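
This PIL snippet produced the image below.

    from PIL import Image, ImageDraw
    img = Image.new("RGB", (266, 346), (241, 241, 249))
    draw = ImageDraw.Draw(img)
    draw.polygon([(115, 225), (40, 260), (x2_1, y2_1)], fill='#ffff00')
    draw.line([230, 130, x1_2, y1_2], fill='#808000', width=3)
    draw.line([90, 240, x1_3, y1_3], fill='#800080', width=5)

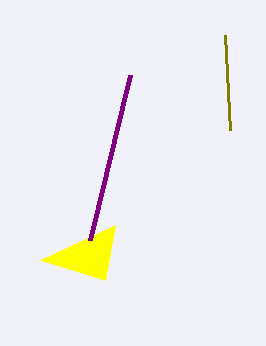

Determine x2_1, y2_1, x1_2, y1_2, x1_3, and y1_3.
x2_1 = 105
y2_1 = 280
x1_2 = 225
y1_2 = 35
x1_3 = 130
y1_3 = 75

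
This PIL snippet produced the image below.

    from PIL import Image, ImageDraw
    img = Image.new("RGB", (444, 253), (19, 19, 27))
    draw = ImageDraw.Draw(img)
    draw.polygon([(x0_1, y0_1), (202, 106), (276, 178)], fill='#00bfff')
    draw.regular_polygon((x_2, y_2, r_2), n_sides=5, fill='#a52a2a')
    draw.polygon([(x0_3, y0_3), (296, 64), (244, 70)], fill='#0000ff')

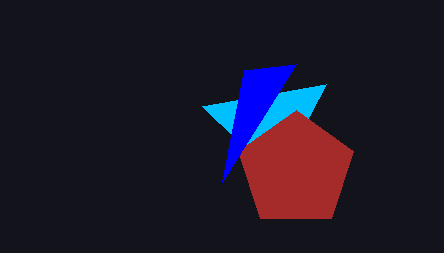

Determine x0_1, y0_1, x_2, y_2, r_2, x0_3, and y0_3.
x0_1 = 326, y0_1 = 84, x_2 = 296, y_2 = 170, r_2 = 60, x0_3 = 222, y0_3 = 182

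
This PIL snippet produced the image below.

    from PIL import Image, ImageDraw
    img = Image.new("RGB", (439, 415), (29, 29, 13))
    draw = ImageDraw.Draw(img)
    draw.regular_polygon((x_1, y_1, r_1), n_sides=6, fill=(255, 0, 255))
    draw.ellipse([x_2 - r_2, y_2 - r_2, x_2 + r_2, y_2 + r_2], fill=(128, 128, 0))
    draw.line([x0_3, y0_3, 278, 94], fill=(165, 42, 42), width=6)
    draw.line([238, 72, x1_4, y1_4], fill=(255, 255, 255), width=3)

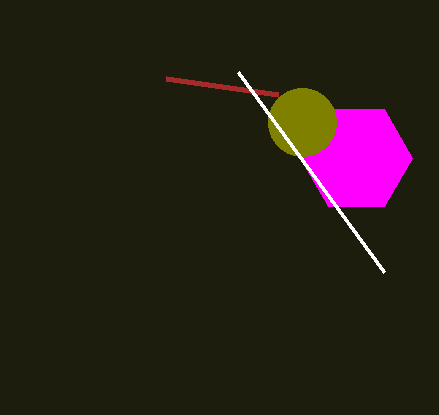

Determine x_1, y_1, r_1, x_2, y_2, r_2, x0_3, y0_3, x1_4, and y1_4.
x_1 = 356, y_1 = 158, r_1 = 56, x_2 = 302, y_2 = 122, r_2 = 34, x0_3 = 166, y0_3 = 78, x1_4 = 384, y1_4 = 272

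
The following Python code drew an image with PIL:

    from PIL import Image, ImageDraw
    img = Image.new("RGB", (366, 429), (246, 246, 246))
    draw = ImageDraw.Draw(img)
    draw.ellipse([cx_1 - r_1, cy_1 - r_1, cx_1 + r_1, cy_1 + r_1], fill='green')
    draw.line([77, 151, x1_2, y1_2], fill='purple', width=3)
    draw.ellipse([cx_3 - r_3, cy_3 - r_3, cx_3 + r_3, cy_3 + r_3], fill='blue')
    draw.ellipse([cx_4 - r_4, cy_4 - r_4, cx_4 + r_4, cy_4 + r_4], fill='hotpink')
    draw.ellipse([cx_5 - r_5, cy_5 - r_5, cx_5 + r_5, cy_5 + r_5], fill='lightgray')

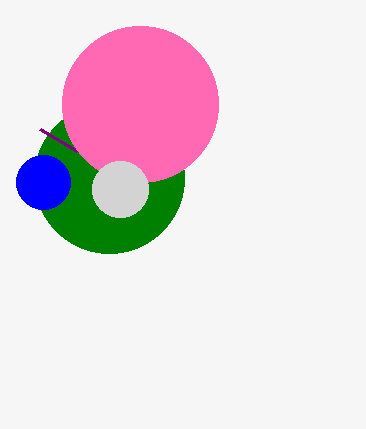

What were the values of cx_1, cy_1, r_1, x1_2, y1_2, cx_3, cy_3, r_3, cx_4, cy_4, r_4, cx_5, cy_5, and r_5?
cx_1 = 109; cy_1 = 178; r_1 = 75; x1_2 = 40; y1_2 = 129; cx_3 = 43; cy_3 = 182; r_3 = 27; cx_4 = 140; cy_4 = 104; r_4 = 78; cx_5 = 120; cy_5 = 189; r_5 = 28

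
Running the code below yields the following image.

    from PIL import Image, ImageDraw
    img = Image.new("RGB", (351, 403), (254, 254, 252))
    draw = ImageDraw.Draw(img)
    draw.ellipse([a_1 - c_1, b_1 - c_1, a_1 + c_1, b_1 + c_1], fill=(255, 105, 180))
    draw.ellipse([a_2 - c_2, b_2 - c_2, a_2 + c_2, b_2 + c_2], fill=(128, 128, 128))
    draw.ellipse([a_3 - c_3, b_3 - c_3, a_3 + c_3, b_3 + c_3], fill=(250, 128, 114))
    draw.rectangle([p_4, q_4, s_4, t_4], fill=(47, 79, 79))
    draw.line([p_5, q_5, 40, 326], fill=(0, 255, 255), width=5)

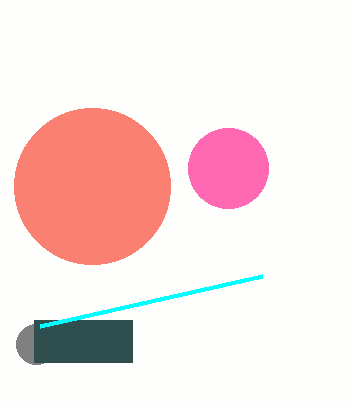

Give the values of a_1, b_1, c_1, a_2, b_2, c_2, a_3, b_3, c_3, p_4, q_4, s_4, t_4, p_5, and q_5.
a_1 = 228, b_1 = 168, c_1 = 40, a_2 = 36, b_2 = 344, c_2 = 20, a_3 = 92, b_3 = 186, c_3 = 78, p_4 = 34, q_4 = 320, s_4 = 132, t_4 = 362, p_5 = 262, q_5 = 276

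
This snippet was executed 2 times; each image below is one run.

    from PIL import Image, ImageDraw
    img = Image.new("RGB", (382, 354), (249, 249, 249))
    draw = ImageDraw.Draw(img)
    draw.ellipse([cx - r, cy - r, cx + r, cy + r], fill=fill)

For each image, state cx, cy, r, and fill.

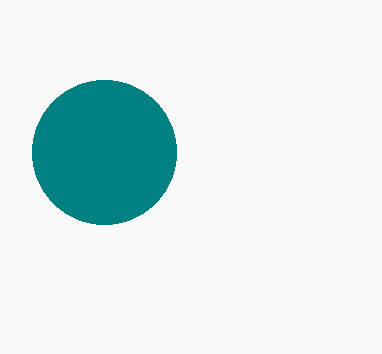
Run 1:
cx = 104, cy = 152, r = 72, fill = 'teal'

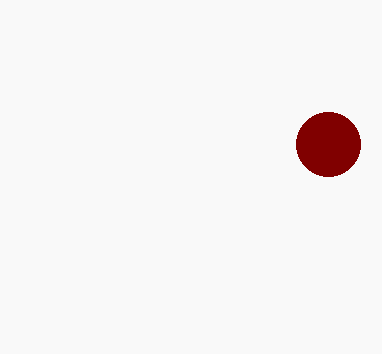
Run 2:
cx = 328, cy = 144, r = 32, fill = 'maroon'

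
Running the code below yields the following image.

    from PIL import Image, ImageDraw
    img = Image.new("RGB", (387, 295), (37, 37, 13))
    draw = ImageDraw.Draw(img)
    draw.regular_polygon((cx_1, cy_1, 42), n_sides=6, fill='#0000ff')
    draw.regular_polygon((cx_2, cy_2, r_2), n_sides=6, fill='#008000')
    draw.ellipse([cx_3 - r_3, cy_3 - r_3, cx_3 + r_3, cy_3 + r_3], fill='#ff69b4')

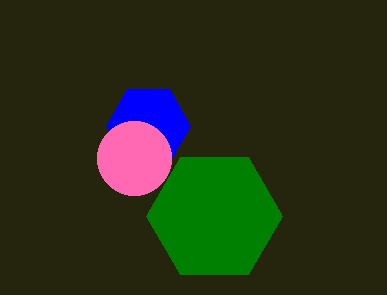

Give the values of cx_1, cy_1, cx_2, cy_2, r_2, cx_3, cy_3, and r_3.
cx_1 = 148
cy_1 = 126
cx_2 = 214
cy_2 = 216
r_2 = 68
cx_3 = 134
cy_3 = 158
r_3 = 37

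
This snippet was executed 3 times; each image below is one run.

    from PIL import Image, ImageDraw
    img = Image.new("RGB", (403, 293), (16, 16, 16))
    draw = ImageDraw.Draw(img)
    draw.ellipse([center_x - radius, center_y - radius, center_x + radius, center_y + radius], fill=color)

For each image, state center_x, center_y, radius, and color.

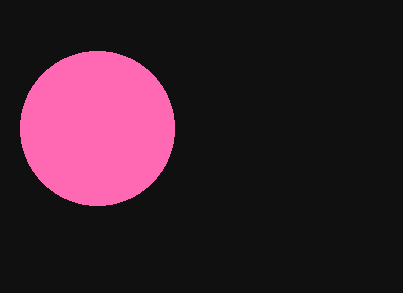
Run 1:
center_x = 97; center_y = 128; radius = 77; color = 'hotpink'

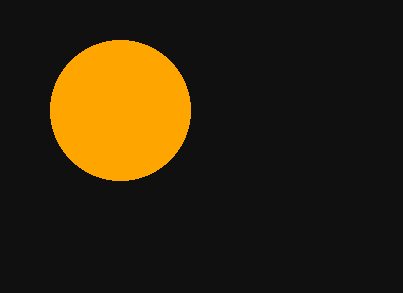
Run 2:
center_x = 120
center_y = 110
radius = 70
color = 'orange'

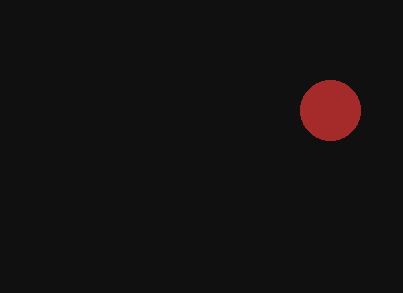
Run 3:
center_x = 330
center_y = 110
radius = 30
color = 'brown'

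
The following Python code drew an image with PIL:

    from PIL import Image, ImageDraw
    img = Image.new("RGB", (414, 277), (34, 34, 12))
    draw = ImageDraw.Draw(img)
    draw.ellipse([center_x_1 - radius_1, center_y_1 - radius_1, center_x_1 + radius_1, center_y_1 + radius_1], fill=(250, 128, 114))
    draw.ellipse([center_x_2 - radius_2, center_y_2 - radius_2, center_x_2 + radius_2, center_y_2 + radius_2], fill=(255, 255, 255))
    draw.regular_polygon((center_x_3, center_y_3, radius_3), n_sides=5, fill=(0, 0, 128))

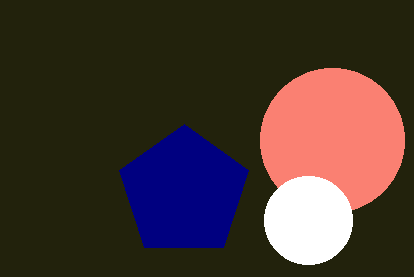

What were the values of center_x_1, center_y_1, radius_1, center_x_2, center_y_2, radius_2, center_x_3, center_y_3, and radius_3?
center_x_1 = 332; center_y_1 = 140; radius_1 = 72; center_x_2 = 308; center_y_2 = 220; radius_2 = 44; center_x_3 = 184; center_y_3 = 192; radius_3 = 68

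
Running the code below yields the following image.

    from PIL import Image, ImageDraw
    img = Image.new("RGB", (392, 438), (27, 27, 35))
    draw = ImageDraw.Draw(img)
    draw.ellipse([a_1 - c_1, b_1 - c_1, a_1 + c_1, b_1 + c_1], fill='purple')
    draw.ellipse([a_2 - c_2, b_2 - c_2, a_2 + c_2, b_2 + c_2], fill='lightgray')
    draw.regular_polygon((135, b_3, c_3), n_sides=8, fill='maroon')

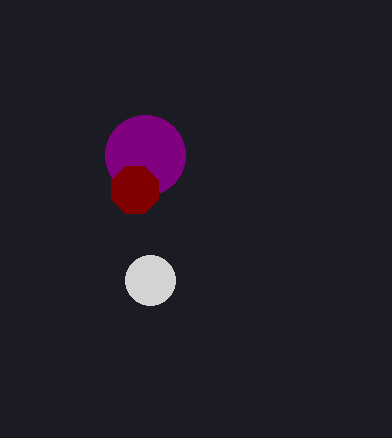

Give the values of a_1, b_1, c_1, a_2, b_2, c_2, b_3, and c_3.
a_1 = 145
b_1 = 155
c_1 = 40
a_2 = 150
b_2 = 280
c_2 = 25
b_3 = 190
c_3 = 25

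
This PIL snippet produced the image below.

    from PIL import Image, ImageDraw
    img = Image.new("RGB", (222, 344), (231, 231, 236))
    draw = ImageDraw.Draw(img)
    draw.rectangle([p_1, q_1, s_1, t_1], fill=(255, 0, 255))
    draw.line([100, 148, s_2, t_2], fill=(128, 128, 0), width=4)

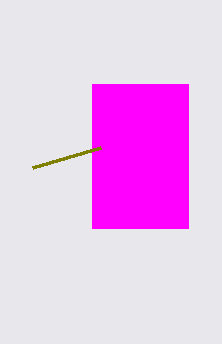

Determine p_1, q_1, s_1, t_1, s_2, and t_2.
p_1 = 92; q_1 = 84; s_1 = 188; t_1 = 228; s_2 = 32; t_2 = 168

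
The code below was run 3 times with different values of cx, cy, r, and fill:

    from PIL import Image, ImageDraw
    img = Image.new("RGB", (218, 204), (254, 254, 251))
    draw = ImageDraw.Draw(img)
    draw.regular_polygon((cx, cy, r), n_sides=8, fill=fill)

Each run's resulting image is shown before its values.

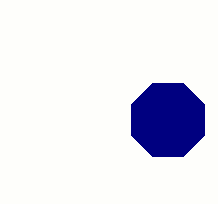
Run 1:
cx = 168; cy = 120; r = 40; fill = 'navy'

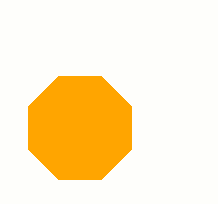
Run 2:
cx = 80
cy = 128
r = 56
fill = 'orange'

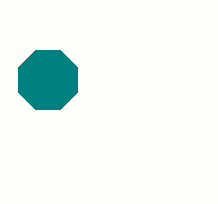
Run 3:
cx = 48, cy = 80, r = 32, fill = 'teal'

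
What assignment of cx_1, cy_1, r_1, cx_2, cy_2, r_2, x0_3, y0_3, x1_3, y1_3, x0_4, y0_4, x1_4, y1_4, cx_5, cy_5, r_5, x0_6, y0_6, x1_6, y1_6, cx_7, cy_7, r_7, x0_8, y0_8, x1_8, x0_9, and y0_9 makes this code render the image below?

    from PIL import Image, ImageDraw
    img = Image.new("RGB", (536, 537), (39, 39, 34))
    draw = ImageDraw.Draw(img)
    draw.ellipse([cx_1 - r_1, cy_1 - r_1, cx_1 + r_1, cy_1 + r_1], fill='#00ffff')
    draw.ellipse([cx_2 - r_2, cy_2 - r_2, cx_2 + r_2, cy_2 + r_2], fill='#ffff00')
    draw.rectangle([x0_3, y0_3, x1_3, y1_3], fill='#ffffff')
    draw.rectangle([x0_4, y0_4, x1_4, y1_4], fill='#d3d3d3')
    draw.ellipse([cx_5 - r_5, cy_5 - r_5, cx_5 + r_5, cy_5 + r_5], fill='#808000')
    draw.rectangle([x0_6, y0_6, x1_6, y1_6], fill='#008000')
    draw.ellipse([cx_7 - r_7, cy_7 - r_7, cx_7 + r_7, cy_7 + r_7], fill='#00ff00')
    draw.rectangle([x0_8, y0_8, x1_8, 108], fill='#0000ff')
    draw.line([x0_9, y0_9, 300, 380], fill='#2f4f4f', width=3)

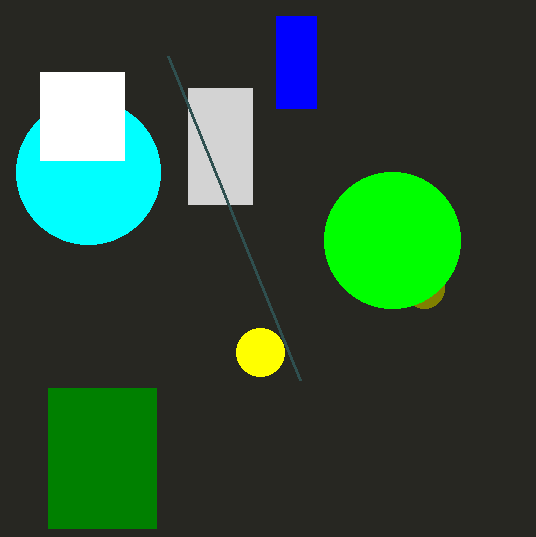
cx_1 = 88, cy_1 = 172, r_1 = 72, cx_2 = 260, cy_2 = 352, r_2 = 24, x0_3 = 40, y0_3 = 72, x1_3 = 124, y1_3 = 160, x0_4 = 188, y0_4 = 88, x1_4 = 252, y1_4 = 204, cx_5 = 424, cy_5 = 288, r_5 = 20, x0_6 = 48, y0_6 = 388, x1_6 = 156, y1_6 = 528, cx_7 = 392, cy_7 = 240, r_7 = 68, x0_8 = 276, y0_8 = 16, x1_8 = 316, x0_9 = 168, y0_9 = 56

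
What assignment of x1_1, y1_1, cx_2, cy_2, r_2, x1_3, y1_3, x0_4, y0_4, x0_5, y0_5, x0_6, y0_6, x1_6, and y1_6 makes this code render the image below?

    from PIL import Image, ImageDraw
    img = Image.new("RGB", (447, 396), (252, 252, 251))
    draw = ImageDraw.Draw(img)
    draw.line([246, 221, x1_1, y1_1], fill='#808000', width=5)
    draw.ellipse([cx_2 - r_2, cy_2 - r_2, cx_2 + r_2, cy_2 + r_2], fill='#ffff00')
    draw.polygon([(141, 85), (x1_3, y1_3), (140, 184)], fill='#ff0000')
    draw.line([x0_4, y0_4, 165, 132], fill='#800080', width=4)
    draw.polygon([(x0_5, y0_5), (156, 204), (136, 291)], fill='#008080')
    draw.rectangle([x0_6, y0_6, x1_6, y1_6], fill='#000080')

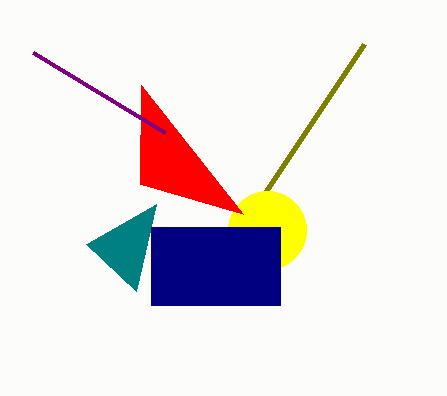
x1_1 = 364; y1_1 = 44; cx_2 = 267; cy_2 = 230; r_2 = 39; x1_3 = 243; y1_3 = 214; x0_4 = 33; y0_4 = 52; x0_5 = 86; y0_5 = 244; x0_6 = 151; y0_6 = 227; x1_6 = 280; y1_6 = 305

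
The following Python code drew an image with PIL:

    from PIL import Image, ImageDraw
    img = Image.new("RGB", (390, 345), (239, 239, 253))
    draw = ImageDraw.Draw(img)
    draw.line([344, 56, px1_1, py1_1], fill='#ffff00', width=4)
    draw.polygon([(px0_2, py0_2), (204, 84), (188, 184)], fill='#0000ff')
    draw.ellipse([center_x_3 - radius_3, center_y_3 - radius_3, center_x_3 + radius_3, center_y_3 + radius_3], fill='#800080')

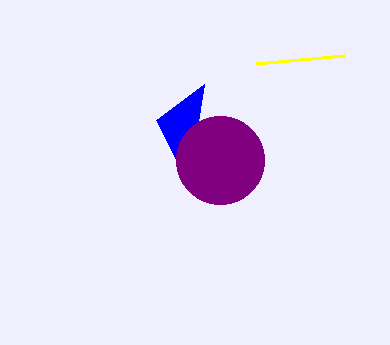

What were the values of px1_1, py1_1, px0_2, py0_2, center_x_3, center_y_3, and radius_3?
px1_1 = 256; py1_1 = 64; px0_2 = 156; py0_2 = 120; center_x_3 = 220; center_y_3 = 160; radius_3 = 44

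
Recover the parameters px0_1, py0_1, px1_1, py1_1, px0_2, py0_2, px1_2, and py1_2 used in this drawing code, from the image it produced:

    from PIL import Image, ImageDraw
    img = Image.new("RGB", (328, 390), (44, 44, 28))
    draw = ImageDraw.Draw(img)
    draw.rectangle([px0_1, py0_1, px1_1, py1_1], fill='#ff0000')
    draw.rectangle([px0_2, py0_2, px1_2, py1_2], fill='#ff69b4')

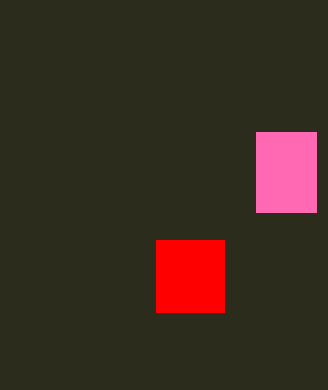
px0_1 = 156
py0_1 = 240
px1_1 = 224
py1_1 = 312
px0_2 = 256
py0_2 = 132
px1_2 = 316
py1_2 = 212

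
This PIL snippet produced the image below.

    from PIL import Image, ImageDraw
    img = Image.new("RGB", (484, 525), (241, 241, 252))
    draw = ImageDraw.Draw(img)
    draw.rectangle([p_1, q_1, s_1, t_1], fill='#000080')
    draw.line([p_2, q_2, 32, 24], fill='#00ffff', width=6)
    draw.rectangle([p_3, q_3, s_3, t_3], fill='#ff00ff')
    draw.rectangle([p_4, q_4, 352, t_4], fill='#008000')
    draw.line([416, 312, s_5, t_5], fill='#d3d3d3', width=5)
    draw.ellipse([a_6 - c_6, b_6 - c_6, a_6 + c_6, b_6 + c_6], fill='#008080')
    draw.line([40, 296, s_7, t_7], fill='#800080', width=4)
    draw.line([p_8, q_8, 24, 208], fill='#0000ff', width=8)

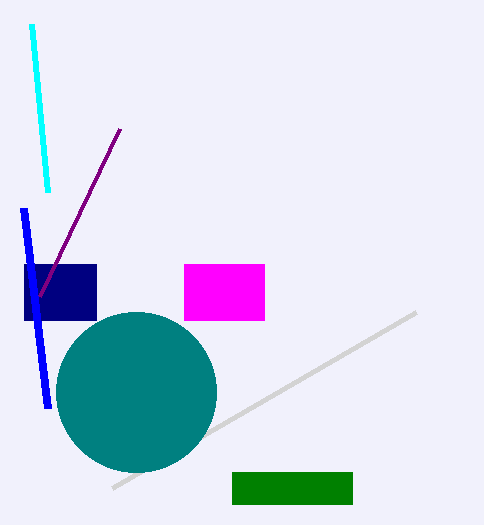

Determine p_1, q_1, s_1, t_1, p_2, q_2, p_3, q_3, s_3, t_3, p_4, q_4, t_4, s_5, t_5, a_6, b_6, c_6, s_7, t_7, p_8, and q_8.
p_1 = 24, q_1 = 264, s_1 = 96, t_1 = 320, p_2 = 48, q_2 = 192, p_3 = 184, q_3 = 264, s_3 = 264, t_3 = 320, p_4 = 232, q_4 = 472, t_4 = 504, s_5 = 112, t_5 = 488, a_6 = 136, b_6 = 392, c_6 = 80, s_7 = 120, t_7 = 128, p_8 = 48, q_8 = 408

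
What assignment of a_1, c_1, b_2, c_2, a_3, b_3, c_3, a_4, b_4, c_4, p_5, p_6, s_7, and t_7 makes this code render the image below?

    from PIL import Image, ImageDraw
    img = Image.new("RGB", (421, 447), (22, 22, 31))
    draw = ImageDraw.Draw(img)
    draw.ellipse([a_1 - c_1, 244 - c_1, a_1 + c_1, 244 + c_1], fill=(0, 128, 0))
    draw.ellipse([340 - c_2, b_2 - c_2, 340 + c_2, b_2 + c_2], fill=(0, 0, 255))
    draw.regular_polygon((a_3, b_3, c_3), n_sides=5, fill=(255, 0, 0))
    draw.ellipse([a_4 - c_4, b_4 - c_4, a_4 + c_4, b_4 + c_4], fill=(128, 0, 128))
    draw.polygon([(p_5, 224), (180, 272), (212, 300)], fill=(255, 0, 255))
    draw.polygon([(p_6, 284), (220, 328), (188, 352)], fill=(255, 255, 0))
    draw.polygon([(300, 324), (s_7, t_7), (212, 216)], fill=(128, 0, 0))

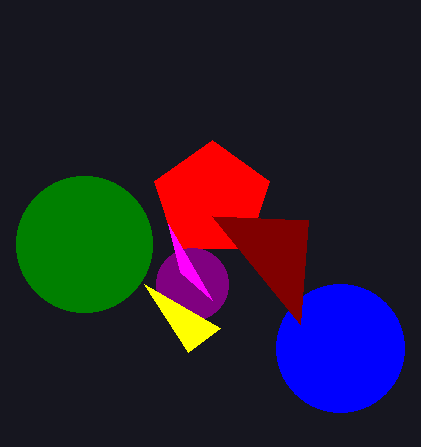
a_1 = 84, c_1 = 68, b_2 = 348, c_2 = 64, a_3 = 212, b_3 = 200, c_3 = 60, a_4 = 192, b_4 = 284, c_4 = 36, p_5 = 168, p_6 = 144, s_7 = 308, t_7 = 220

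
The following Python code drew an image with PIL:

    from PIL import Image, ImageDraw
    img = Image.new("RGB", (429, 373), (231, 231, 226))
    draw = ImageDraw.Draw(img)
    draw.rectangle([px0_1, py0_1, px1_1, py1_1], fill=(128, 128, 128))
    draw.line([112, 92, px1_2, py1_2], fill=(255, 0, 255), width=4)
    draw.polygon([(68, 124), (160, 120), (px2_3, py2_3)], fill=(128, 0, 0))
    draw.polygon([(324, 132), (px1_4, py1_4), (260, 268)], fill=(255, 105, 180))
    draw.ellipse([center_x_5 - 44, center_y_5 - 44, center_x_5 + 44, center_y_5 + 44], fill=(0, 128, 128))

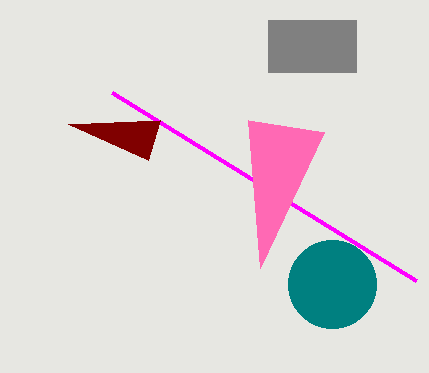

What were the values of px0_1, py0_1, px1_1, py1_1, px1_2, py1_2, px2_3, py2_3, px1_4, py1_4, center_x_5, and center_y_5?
px0_1 = 268
py0_1 = 20
px1_1 = 356
py1_1 = 72
px1_2 = 416
py1_2 = 280
px2_3 = 148
py2_3 = 160
px1_4 = 248
py1_4 = 120
center_x_5 = 332
center_y_5 = 284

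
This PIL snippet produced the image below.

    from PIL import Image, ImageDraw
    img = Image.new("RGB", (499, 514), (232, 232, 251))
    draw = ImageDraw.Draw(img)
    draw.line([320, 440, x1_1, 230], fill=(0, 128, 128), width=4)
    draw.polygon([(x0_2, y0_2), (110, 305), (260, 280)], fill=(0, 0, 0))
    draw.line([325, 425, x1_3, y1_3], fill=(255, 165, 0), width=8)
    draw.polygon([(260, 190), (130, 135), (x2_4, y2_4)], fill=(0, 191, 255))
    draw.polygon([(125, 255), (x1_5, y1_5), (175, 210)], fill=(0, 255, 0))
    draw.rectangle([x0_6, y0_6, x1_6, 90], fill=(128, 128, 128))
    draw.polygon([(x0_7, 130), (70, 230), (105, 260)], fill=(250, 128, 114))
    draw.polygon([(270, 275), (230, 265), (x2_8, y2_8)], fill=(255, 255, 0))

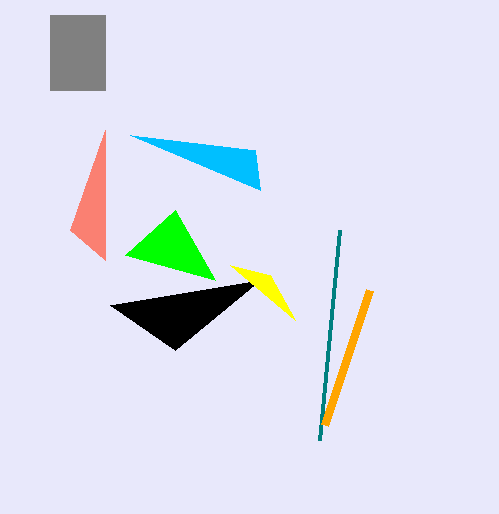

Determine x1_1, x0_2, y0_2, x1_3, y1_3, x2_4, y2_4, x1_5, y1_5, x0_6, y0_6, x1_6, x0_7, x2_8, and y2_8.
x1_1 = 340
x0_2 = 175
y0_2 = 350
x1_3 = 370
y1_3 = 290
x2_4 = 255
y2_4 = 150
x1_5 = 215
y1_5 = 280
x0_6 = 50
y0_6 = 15
x1_6 = 105
x0_7 = 105
x2_8 = 295
y2_8 = 320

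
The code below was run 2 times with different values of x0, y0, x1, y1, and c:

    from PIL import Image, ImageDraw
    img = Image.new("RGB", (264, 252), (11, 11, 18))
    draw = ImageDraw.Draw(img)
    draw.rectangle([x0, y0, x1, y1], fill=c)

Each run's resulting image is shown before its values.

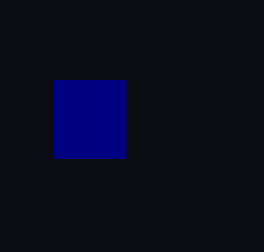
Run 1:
x0 = 54; y0 = 80; x1 = 126; y1 = 158; c = 'navy'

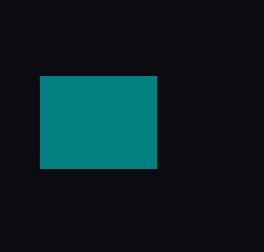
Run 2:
x0 = 40
y0 = 76
x1 = 156
y1 = 168
c = 'teal'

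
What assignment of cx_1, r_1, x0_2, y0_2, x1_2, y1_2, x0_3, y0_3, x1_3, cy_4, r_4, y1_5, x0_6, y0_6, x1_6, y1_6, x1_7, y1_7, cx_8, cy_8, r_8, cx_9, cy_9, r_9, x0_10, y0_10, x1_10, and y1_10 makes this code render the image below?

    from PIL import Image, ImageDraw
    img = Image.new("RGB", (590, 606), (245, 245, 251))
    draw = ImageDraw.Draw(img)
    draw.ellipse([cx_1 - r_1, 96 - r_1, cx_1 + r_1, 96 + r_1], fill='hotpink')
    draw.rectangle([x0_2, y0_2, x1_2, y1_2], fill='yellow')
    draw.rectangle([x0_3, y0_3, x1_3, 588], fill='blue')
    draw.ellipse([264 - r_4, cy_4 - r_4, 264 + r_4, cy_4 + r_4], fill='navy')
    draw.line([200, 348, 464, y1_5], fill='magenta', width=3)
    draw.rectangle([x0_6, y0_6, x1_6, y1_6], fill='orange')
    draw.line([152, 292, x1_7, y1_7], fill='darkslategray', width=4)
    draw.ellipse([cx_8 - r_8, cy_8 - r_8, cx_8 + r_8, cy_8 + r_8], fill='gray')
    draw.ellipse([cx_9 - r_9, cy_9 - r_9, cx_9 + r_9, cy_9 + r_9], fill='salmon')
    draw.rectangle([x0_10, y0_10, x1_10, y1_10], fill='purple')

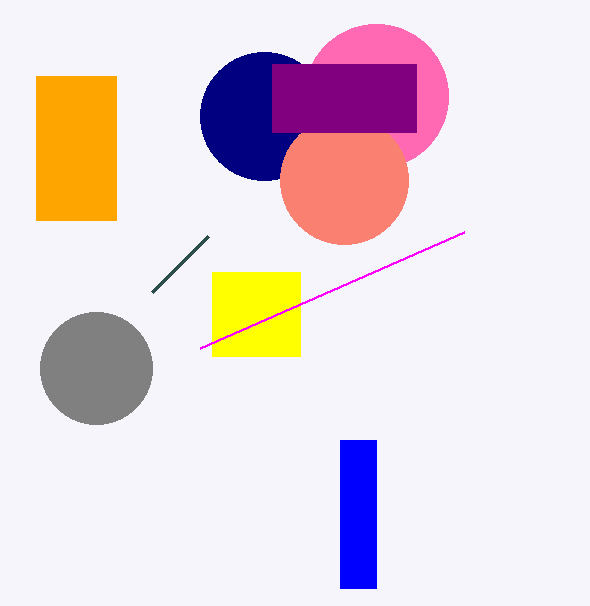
cx_1 = 376; r_1 = 72; x0_2 = 212; y0_2 = 272; x1_2 = 300; y1_2 = 356; x0_3 = 340; y0_3 = 440; x1_3 = 376; cy_4 = 116; r_4 = 64; y1_5 = 232; x0_6 = 36; y0_6 = 76; x1_6 = 116; y1_6 = 220; x1_7 = 208; y1_7 = 236; cx_8 = 96; cy_8 = 368; r_8 = 56; cx_9 = 344; cy_9 = 180; r_9 = 64; x0_10 = 272; y0_10 = 64; x1_10 = 416; y1_10 = 132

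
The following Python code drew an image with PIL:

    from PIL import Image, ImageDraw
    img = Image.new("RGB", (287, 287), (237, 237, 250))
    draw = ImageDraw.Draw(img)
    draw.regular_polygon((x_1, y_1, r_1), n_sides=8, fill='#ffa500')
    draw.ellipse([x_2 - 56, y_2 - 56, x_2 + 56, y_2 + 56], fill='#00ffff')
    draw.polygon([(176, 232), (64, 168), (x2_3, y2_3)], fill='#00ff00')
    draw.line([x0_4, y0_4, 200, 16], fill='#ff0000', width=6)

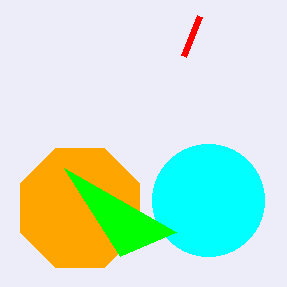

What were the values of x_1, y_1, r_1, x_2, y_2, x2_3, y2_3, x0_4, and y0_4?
x_1 = 80; y_1 = 208; r_1 = 64; x_2 = 208; y_2 = 200; x2_3 = 120; y2_3 = 256; x0_4 = 184; y0_4 = 56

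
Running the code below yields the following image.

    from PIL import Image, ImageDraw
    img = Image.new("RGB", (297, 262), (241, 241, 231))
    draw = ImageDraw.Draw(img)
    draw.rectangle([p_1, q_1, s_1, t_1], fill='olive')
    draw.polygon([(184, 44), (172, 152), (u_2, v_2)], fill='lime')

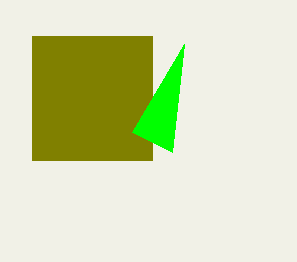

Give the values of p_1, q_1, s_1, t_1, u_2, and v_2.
p_1 = 32, q_1 = 36, s_1 = 152, t_1 = 160, u_2 = 132, v_2 = 132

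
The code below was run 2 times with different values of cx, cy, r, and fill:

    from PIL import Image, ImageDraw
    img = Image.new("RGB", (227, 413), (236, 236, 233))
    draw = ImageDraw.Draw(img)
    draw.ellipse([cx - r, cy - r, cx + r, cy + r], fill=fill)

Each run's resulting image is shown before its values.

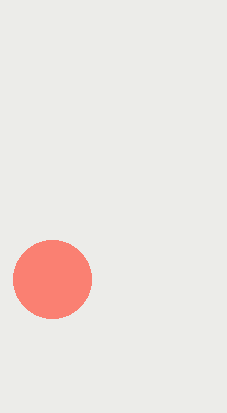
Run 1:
cx = 52, cy = 279, r = 39, fill = 'salmon'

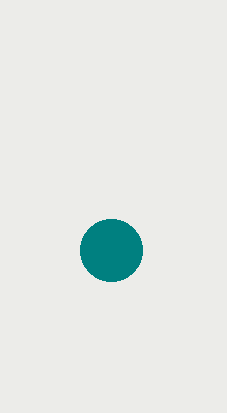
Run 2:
cx = 111; cy = 250; r = 31; fill = 'teal'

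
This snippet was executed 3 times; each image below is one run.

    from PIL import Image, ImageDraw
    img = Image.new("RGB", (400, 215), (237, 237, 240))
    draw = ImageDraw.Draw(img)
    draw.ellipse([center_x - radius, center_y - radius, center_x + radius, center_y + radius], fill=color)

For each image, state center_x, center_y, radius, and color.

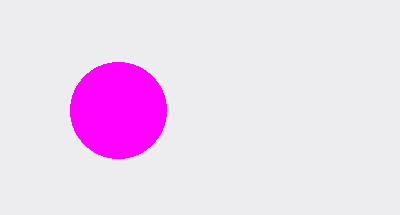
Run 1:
center_x = 118, center_y = 110, radius = 48, color = 'magenta'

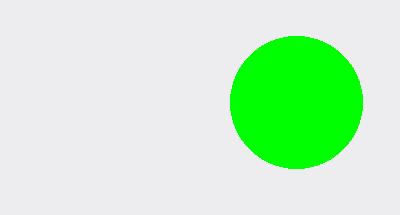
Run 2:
center_x = 296, center_y = 102, radius = 66, color = 'lime'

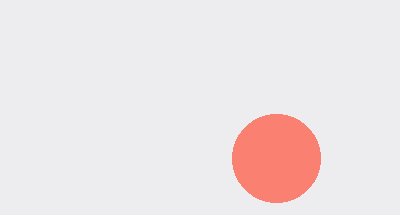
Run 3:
center_x = 276; center_y = 158; radius = 44; color = 'salmon'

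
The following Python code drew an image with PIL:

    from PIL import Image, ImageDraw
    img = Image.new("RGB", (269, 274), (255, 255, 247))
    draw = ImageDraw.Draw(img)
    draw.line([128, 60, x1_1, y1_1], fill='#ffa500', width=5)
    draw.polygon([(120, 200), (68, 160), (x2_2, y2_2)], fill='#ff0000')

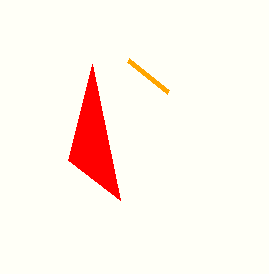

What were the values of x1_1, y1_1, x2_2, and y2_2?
x1_1 = 168, y1_1 = 92, x2_2 = 92, y2_2 = 64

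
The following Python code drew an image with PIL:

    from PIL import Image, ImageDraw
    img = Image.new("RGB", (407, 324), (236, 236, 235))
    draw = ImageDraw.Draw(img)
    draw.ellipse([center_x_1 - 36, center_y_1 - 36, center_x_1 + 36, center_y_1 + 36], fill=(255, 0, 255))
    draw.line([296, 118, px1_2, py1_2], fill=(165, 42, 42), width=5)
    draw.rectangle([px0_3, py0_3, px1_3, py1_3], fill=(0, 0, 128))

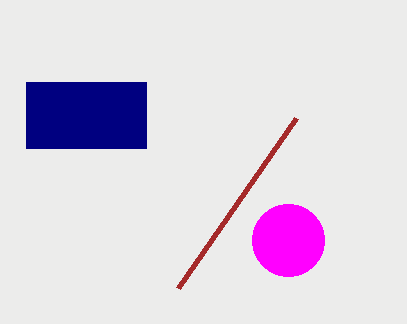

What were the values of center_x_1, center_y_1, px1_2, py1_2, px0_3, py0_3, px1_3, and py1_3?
center_x_1 = 288, center_y_1 = 240, px1_2 = 178, py1_2 = 288, px0_3 = 26, py0_3 = 82, px1_3 = 146, py1_3 = 148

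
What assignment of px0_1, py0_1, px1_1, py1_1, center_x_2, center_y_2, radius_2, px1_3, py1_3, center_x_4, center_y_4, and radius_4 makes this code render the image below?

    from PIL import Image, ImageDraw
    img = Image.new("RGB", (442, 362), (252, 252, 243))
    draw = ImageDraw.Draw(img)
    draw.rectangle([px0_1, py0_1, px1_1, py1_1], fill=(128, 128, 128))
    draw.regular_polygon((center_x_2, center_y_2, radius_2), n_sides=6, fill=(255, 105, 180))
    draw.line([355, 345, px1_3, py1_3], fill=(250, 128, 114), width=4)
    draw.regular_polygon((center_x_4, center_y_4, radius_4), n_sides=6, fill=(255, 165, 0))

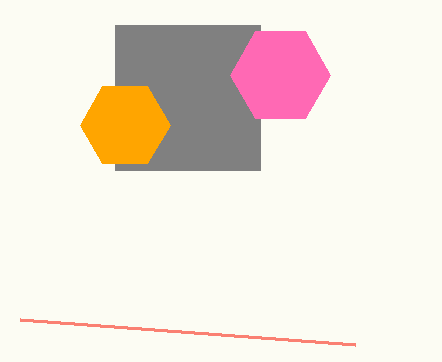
px0_1 = 115, py0_1 = 25, px1_1 = 260, py1_1 = 170, center_x_2 = 280, center_y_2 = 75, radius_2 = 50, px1_3 = 20, py1_3 = 320, center_x_4 = 125, center_y_4 = 125, radius_4 = 45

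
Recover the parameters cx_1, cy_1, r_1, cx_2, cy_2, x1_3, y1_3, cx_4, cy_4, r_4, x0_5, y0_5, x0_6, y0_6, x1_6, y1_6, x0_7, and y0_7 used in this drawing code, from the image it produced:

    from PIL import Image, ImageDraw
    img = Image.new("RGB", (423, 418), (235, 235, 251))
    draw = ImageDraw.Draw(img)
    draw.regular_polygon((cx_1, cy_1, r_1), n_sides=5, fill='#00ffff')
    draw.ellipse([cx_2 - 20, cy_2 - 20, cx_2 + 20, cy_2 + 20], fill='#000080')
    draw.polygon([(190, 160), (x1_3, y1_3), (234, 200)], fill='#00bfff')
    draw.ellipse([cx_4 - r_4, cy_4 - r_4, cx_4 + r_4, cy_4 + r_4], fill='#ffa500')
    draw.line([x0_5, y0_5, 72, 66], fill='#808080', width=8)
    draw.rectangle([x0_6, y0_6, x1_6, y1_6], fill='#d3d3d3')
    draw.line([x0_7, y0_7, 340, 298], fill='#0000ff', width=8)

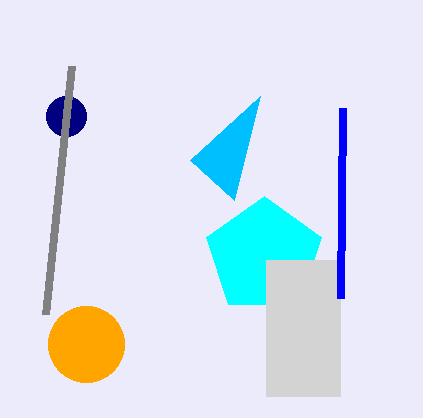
cx_1 = 264; cy_1 = 256; r_1 = 60; cx_2 = 66; cy_2 = 116; x1_3 = 260; y1_3 = 96; cx_4 = 86; cy_4 = 344; r_4 = 38; x0_5 = 46; y0_5 = 314; x0_6 = 266; y0_6 = 260; x1_6 = 340; y1_6 = 396; x0_7 = 342; y0_7 = 108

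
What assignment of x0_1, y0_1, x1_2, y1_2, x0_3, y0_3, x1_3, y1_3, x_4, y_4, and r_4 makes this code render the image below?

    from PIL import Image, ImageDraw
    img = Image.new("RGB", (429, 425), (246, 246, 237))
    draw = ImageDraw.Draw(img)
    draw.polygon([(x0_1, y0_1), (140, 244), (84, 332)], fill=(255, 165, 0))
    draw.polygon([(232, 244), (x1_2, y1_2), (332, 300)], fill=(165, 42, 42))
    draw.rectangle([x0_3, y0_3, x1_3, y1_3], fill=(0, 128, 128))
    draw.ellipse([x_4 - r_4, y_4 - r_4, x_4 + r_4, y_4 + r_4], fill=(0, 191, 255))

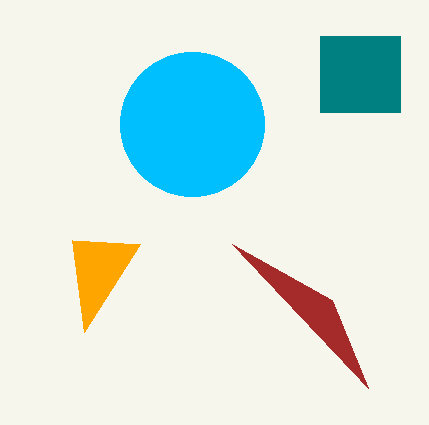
x0_1 = 72, y0_1 = 240, x1_2 = 368, y1_2 = 388, x0_3 = 320, y0_3 = 36, x1_3 = 400, y1_3 = 112, x_4 = 192, y_4 = 124, r_4 = 72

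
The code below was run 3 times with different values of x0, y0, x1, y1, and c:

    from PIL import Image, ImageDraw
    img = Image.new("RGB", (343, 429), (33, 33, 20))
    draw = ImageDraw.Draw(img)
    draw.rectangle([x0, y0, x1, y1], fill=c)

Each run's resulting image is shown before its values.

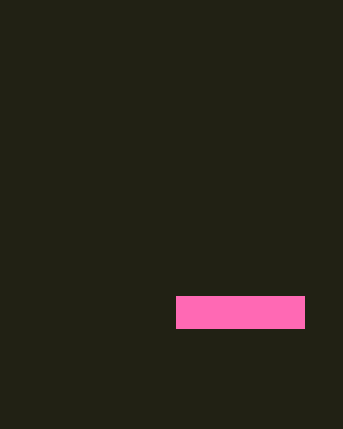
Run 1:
x0 = 176
y0 = 296
x1 = 304
y1 = 328
c = 'hotpink'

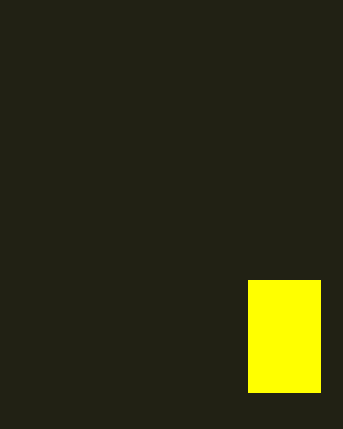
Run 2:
x0 = 248, y0 = 280, x1 = 320, y1 = 392, c = 'yellow'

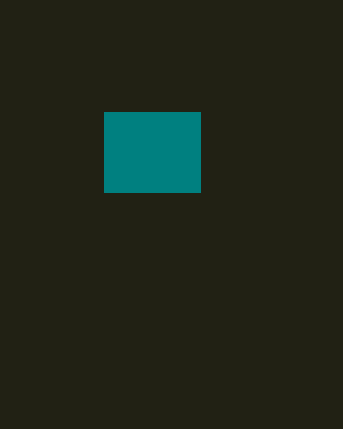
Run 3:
x0 = 104; y0 = 112; x1 = 200; y1 = 192; c = 'teal'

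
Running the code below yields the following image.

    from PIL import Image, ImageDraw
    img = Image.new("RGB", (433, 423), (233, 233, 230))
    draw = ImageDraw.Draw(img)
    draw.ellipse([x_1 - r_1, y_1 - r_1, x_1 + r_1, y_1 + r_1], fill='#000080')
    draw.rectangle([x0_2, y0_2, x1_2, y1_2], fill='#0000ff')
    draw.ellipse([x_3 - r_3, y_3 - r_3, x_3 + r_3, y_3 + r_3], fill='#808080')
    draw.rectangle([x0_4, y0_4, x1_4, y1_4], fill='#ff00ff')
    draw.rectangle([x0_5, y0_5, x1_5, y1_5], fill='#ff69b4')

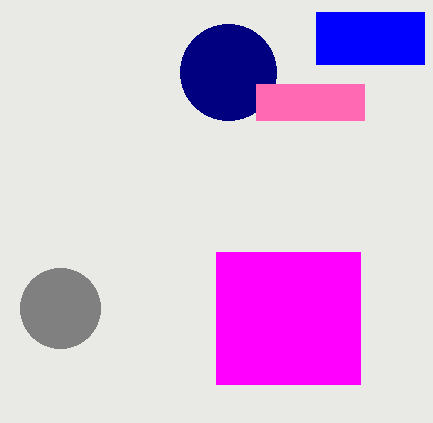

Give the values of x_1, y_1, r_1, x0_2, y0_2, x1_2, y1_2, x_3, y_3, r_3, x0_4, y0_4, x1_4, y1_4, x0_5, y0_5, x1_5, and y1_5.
x_1 = 228; y_1 = 72; r_1 = 48; x0_2 = 316; y0_2 = 12; x1_2 = 424; y1_2 = 64; x_3 = 60; y_3 = 308; r_3 = 40; x0_4 = 216; y0_4 = 252; x1_4 = 360; y1_4 = 384; x0_5 = 256; y0_5 = 84; x1_5 = 364; y1_5 = 120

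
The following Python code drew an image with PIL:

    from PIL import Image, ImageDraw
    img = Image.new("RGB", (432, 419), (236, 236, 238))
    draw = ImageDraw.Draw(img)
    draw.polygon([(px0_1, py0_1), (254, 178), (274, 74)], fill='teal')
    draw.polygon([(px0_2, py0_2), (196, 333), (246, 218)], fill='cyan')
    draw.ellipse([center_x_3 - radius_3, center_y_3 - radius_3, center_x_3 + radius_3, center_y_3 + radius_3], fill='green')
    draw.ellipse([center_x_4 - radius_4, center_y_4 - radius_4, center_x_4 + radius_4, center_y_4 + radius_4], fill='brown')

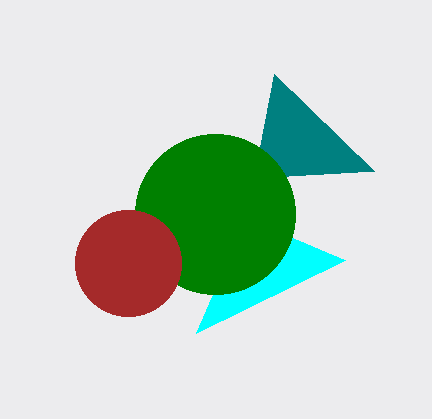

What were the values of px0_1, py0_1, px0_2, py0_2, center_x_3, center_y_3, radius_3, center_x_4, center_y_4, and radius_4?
px0_1 = 374, py0_1 = 171, px0_2 = 345, py0_2 = 260, center_x_3 = 215, center_y_3 = 214, radius_3 = 80, center_x_4 = 128, center_y_4 = 263, radius_4 = 53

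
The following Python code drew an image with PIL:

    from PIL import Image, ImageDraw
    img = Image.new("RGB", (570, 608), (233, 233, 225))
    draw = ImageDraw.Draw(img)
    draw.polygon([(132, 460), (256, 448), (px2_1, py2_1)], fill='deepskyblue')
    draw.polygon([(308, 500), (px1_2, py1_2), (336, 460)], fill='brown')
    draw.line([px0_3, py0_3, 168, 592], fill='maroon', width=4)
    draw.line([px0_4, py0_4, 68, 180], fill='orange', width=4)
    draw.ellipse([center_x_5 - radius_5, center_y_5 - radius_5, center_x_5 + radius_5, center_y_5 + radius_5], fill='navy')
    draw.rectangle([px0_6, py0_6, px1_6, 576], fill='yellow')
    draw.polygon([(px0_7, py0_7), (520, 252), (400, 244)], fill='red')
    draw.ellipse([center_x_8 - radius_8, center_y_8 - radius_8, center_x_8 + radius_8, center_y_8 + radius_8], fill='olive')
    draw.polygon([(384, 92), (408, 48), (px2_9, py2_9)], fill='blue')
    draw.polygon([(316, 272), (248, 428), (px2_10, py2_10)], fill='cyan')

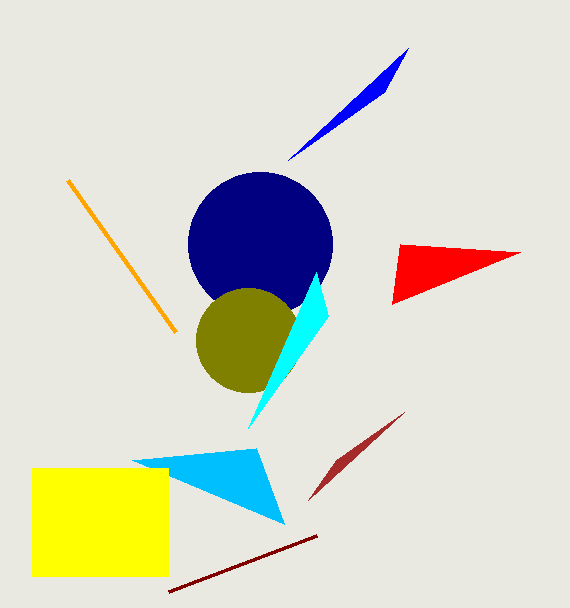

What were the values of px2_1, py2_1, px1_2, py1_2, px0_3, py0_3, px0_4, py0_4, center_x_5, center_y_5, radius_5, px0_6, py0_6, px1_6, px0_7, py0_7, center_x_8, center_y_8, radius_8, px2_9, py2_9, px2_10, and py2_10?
px2_1 = 284; py2_1 = 524; px1_2 = 404; py1_2 = 412; px0_3 = 316; py0_3 = 536; px0_4 = 176; py0_4 = 332; center_x_5 = 260; center_y_5 = 244; radius_5 = 72; px0_6 = 32; py0_6 = 468; px1_6 = 168; px0_7 = 392; py0_7 = 304; center_x_8 = 248; center_y_8 = 340; radius_8 = 52; px2_9 = 288; py2_9 = 160; px2_10 = 328; py2_10 = 316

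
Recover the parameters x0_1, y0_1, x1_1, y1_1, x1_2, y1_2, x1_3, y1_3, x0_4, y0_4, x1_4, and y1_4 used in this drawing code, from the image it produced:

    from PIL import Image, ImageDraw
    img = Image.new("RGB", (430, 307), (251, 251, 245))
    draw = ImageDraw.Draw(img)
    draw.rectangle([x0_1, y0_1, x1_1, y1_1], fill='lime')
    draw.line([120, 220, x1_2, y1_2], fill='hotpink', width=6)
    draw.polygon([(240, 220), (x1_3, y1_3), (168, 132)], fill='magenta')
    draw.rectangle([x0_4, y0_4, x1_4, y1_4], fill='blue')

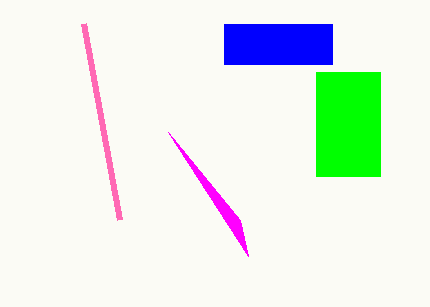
x0_1 = 316, y0_1 = 72, x1_1 = 380, y1_1 = 176, x1_2 = 84, y1_2 = 24, x1_3 = 248, y1_3 = 256, x0_4 = 224, y0_4 = 24, x1_4 = 332, y1_4 = 64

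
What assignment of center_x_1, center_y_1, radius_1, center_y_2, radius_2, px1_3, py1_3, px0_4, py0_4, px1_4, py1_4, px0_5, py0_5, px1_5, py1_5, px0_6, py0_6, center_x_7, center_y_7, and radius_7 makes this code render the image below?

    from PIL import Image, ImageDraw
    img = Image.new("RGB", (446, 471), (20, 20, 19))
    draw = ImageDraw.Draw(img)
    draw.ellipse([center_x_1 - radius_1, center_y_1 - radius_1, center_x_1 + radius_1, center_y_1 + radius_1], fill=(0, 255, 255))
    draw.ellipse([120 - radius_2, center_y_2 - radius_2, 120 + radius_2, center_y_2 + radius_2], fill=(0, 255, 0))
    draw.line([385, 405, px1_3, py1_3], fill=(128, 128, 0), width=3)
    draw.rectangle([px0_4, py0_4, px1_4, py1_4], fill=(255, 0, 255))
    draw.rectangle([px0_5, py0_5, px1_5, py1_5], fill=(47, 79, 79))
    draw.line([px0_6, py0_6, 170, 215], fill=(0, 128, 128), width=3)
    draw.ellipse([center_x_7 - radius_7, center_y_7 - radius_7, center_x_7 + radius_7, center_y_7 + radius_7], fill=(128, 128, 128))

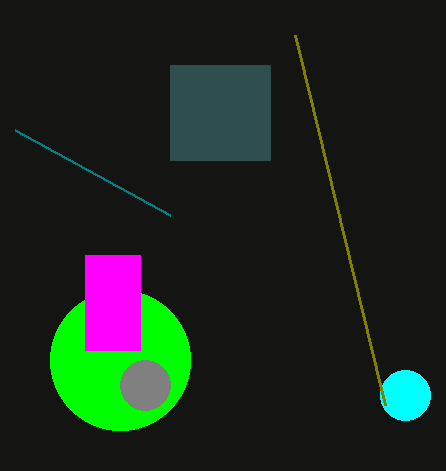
center_x_1 = 405, center_y_1 = 395, radius_1 = 25, center_y_2 = 360, radius_2 = 70, px1_3 = 295, py1_3 = 35, px0_4 = 85, py0_4 = 255, px1_4 = 140, py1_4 = 350, px0_5 = 170, py0_5 = 65, px1_5 = 270, py1_5 = 160, px0_6 = 15, py0_6 = 130, center_x_7 = 145, center_y_7 = 385, radius_7 = 25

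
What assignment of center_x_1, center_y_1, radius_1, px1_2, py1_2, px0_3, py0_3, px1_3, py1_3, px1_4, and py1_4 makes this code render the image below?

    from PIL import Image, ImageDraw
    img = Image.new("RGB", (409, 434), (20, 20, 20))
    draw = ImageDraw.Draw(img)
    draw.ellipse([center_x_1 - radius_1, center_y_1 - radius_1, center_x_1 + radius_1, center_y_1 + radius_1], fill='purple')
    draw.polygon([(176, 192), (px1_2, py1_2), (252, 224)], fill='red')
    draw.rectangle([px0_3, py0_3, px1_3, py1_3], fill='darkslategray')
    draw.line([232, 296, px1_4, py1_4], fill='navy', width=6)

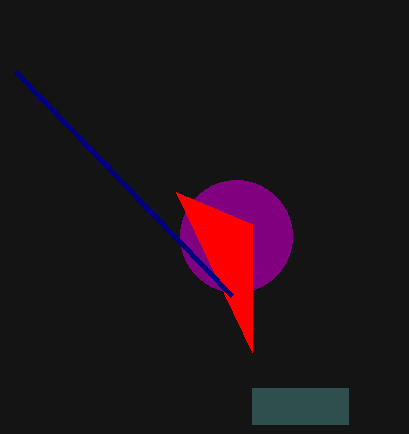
center_x_1 = 236
center_y_1 = 236
radius_1 = 56
px1_2 = 252
py1_2 = 352
px0_3 = 252
py0_3 = 388
px1_3 = 348
py1_3 = 424
px1_4 = 16
py1_4 = 72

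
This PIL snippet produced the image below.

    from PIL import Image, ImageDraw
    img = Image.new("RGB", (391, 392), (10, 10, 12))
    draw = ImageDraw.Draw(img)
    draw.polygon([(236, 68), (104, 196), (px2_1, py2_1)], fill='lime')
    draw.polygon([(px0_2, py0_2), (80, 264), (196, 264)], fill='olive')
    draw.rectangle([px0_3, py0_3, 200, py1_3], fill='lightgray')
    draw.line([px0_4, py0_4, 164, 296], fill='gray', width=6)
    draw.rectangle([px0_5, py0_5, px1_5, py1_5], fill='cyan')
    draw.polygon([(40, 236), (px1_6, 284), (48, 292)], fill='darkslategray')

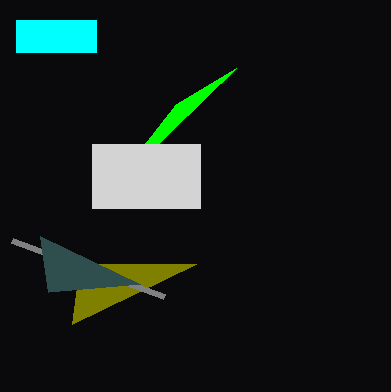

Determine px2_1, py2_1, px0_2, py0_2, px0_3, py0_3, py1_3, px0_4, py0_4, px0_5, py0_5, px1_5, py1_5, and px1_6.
px2_1 = 176
py2_1 = 104
px0_2 = 72
py0_2 = 324
px0_3 = 92
py0_3 = 144
py1_3 = 208
px0_4 = 12
py0_4 = 240
px0_5 = 16
py0_5 = 20
px1_5 = 96
py1_5 = 52
px1_6 = 140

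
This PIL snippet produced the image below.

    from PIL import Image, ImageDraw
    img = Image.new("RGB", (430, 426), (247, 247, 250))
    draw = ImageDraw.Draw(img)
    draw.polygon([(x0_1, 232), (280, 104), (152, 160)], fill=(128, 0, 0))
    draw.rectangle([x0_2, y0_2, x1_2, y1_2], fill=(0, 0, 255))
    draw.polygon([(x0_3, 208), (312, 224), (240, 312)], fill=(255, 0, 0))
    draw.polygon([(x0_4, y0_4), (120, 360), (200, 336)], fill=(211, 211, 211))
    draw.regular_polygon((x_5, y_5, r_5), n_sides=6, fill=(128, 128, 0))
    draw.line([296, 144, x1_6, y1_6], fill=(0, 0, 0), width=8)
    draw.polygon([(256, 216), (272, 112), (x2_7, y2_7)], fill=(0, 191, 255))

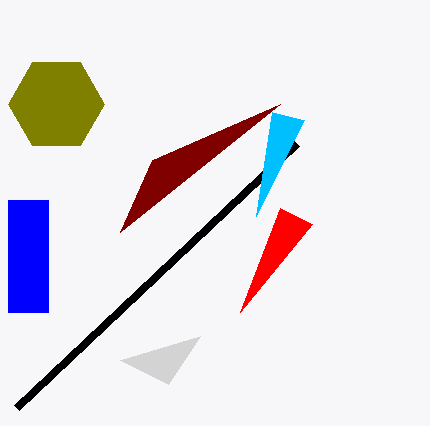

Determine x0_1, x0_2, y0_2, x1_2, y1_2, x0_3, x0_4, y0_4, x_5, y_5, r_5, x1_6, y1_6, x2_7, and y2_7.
x0_1 = 120, x0_2 = 8, y0_2 = 200, x1_2 = 48, y1_2 = 312, x0_3 = 280, x0_4 = 168, y0_4 = 384, x_5 = 56, y_5 = 104, r_5 = 48, x1_6 = 16, y1_6 = 408, x2_7 = 304, y2_7 = 120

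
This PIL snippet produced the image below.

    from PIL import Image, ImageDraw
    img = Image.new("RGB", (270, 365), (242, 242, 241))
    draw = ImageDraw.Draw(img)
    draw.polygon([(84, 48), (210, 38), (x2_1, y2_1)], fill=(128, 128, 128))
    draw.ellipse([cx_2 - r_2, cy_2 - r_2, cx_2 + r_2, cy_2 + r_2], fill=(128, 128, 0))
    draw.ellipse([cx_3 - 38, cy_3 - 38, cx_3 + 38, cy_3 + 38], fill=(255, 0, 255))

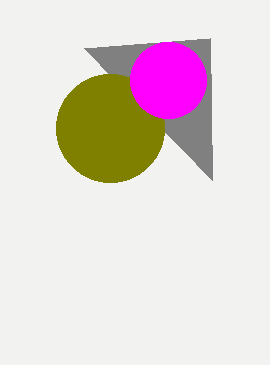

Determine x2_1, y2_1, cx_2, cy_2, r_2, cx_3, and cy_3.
x2_1 = 212, y2_1 = 180, cx_2 = 110, cy_2 = 128, r_2 = 54, cx_3 = 168, cy_3 = 80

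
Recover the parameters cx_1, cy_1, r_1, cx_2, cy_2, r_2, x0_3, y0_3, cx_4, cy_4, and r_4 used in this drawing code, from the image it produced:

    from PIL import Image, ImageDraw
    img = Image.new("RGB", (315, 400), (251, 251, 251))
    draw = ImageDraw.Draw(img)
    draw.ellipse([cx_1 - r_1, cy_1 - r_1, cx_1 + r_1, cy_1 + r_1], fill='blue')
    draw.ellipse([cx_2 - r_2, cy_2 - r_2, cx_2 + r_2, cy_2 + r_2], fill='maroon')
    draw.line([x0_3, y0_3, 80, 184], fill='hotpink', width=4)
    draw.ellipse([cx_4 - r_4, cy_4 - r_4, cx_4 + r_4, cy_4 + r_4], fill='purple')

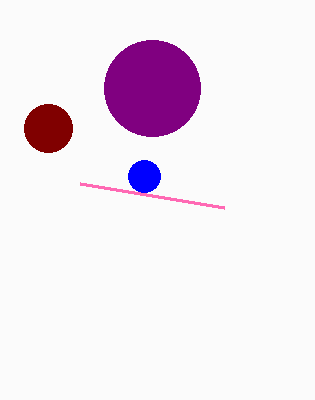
cx_1 = 144
cy_1 = 176
r_1 = 16
cx_2 = 48
cy_2 = 128
r_2 = 24
x0_3 = 224
y0_3 = 208
cx_4 = 152
cy_4 = 88
r_4 = 48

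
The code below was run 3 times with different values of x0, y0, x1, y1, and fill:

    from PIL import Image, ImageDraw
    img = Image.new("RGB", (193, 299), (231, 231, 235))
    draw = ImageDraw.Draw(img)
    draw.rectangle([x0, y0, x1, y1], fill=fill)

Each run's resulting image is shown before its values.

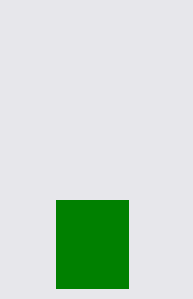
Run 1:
x0 = 56
y0 = 200
x1 = 128
y1 = 288
fill = 'green'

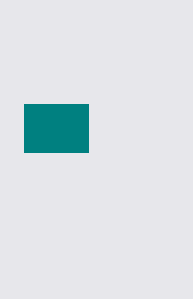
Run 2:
x0 = 24
y0 = 104
x1 = 88
y1 = 152
fill = 'teal'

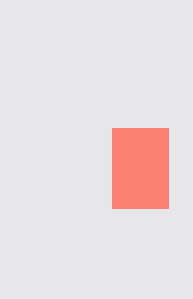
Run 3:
x0 = 112
y0 = 128
x1 = 168
y1 = 208
fill = 'salmon'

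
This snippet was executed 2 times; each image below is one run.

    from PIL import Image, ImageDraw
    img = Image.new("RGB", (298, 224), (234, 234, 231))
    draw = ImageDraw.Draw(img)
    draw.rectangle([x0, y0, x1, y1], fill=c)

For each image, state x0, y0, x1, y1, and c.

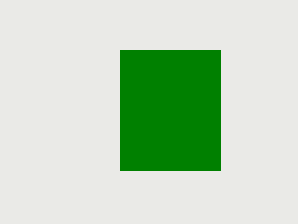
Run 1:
x0 = 120
y0 = 50
x1 = 220
y1 = 170
c = 'green'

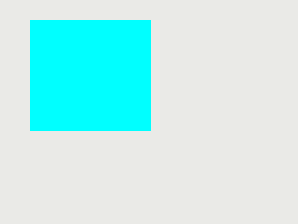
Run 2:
x0 = 30; y0 = 20; x1 = 150; y1 = 130; c = 'cyan'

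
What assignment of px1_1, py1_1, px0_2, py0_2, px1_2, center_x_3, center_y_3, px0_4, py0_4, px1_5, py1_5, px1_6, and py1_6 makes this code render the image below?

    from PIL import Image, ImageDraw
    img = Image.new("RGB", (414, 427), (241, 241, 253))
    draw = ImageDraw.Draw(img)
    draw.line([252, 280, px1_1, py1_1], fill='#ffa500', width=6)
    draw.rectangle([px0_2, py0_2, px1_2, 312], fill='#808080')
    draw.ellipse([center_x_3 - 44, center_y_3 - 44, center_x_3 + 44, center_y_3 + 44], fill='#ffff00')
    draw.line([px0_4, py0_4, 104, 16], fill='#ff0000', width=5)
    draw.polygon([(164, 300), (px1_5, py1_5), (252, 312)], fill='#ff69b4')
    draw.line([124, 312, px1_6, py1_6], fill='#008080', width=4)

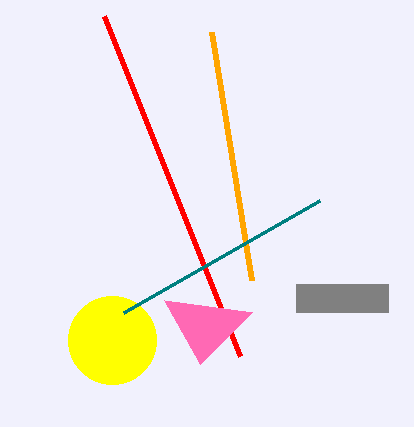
px1_1 = 212
py1_1 = 32
px0_2 = 296
py0_2 = 284
px1_2 = 388
center_x_3 = 112
center_y_3 = 340
px0_4 = 240
py0_4 = 356
px1_5 = 200
py1_5 = 364
px1_6 = 320
py1_6 = 200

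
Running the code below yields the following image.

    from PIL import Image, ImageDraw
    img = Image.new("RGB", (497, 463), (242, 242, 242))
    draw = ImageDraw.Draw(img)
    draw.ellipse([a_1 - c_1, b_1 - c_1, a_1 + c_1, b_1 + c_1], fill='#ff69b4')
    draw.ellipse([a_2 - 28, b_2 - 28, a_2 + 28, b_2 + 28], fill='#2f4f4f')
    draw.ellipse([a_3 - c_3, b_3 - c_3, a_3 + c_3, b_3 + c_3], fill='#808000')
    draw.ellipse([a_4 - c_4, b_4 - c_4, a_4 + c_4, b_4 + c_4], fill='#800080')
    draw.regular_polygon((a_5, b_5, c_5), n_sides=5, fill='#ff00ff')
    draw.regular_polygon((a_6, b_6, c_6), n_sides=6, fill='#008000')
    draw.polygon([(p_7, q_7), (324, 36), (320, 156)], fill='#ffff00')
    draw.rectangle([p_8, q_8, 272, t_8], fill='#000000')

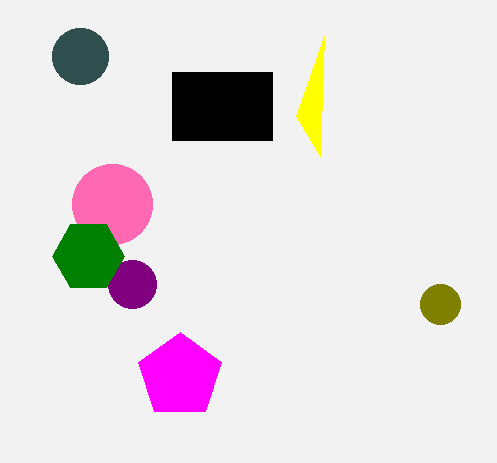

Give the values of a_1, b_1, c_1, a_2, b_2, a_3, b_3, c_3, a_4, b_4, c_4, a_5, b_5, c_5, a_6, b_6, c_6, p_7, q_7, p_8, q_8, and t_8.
a_1 = 112
b_1 = 204
c_1 = 40
a_2 = 80
b_2 = 56
a_3 = 440
b_3 = 304
c_3 = 20
a_4 = 132
b_4 = 284
c_4 = 24
a_5 = 180
b_5 = 376
c_5 = 44
a_6 = 88
b_6 = 256
c_6 = 36
p_7 = 296
q_7 = 116
p_8 = 172
q_8 = 72
t_8 = 140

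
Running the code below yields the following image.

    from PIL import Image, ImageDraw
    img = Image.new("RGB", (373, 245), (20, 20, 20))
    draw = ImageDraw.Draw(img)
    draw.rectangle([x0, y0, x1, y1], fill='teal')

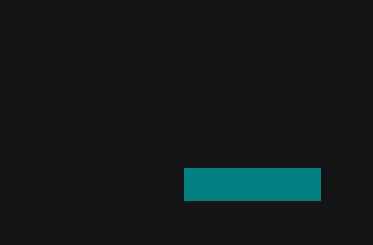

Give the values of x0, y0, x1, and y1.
x0 = 184, y0 = 168, x1 = 320, y1 = 200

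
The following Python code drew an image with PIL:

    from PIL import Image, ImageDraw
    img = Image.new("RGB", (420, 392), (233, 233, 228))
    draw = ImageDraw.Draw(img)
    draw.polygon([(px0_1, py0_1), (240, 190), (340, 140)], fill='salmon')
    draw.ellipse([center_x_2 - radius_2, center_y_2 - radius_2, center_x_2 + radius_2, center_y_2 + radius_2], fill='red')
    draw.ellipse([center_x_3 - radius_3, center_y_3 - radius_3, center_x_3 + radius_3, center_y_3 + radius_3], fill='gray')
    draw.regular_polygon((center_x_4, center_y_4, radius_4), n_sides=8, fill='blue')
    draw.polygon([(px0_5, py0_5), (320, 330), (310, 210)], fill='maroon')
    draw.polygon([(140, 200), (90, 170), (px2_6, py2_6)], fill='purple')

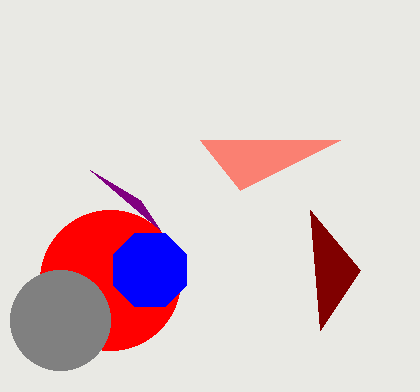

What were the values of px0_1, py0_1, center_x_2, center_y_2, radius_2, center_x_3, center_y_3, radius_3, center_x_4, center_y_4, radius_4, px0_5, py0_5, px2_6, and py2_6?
px0_1 = 200
py0_1 = 140
center_x_2 = 110
center_y_2 = 280
radius_2 = 70
center_x_3 = 60
center_y_3 = 320
radius_3 = 50
center_x_4 = 150
center_y_4 = 270
radius_4 = 40
px0_5 = 360
py0_5 = 270
px2_6 = 160
py2_6 = 230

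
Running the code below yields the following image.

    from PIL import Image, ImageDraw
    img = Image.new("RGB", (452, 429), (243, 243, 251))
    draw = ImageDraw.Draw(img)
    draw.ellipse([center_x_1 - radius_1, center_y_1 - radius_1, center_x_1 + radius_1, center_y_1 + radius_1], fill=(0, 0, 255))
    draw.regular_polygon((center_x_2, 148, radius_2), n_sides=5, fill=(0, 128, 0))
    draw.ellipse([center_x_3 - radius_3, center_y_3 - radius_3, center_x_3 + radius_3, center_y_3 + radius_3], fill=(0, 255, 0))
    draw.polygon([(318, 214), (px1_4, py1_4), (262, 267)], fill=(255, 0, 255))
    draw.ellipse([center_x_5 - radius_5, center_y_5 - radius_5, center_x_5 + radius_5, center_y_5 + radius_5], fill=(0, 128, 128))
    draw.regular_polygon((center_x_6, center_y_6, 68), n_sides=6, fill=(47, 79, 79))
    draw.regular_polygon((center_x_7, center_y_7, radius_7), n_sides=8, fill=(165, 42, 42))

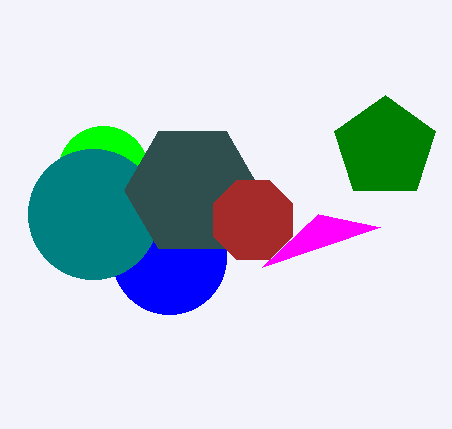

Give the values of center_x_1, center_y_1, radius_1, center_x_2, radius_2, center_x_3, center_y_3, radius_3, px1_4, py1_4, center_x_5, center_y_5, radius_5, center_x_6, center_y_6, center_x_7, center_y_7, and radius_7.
center_x_1 = 169; center_y_1 = 257; radius_1 = 57; center_x_2 = 385; radius_2 = 53; center_x_3 = 103; center_y_3 = 171; radius_3 = 45; px1_4 = 380; py1_4 = 227; center_x_5 = 93; center_y_5 = 214; radius_5 = 65; center_x_6 = 192; center_y_6 = 190; center_x_7 = 253; center_y_7 = 220; radius_7 = 43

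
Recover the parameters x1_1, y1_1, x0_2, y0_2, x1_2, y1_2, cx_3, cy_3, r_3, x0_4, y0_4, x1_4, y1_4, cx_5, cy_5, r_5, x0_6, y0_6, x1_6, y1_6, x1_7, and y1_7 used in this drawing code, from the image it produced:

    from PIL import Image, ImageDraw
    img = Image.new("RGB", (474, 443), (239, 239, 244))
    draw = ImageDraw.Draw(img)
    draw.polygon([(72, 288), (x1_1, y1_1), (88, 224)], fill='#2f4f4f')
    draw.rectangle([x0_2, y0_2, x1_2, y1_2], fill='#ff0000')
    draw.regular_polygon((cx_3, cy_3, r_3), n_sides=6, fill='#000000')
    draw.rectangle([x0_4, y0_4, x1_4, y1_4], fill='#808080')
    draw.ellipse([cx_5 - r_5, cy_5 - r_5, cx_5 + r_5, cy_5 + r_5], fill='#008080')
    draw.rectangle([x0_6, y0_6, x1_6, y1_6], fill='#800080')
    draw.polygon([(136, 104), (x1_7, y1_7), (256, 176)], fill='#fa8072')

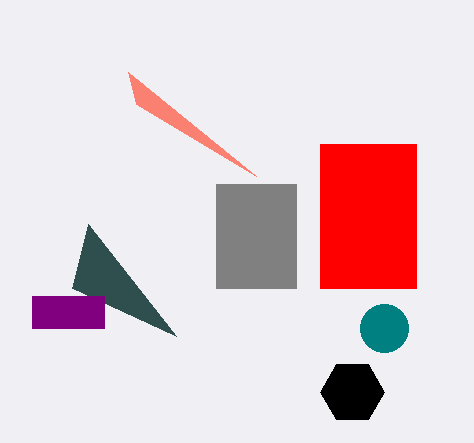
x1_1 = 176, y1_1 = 336, x0_2 = 320, y0_2 = 144, x1_2 = 416, y1_2 = 288, cx_3 = 352, cy_3 = 392, r_3 = 32, x0_4 = 216, y0_4 = 184, x1_4 = 296, y1_4 = 288, cx_5 = 384, cy_5 = 328, r_5 = 24, x0_6 = 32, y0_6 = 296, x1_6 = 104, y1_6 = 328, x1_7 = 128, y1_7 = 72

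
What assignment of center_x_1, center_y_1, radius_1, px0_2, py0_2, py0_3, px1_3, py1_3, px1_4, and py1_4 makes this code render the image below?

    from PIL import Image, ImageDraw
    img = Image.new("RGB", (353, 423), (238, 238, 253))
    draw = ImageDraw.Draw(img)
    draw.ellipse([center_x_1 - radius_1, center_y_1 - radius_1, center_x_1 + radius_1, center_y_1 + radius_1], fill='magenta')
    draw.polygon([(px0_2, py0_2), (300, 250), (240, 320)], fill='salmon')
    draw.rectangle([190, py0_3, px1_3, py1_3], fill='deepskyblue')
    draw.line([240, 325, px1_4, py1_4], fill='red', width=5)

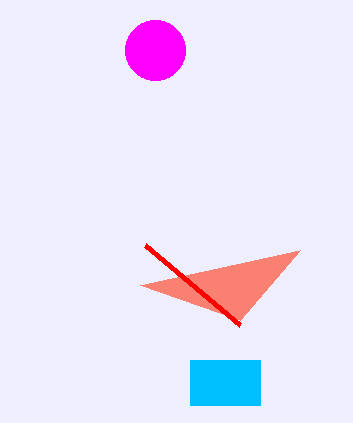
center_x_1 = 155, center_y_1 = 50, radius_1 = 30, px0_2 = 140, py0_2 = 285, py0_3 = 360, px1_3 = 260, py1_3 = 405, px1_4 = 145, py1_4 = 245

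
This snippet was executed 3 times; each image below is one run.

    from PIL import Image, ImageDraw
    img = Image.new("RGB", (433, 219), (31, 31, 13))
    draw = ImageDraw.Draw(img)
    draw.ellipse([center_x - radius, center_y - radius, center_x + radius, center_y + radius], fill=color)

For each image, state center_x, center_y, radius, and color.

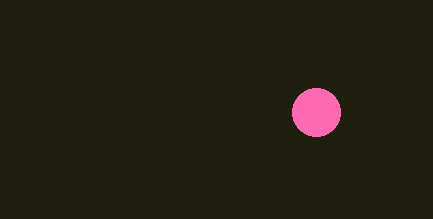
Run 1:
center_x = 316; center_y = 112; radius = 24; color = 'hotpink'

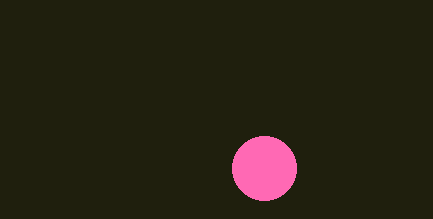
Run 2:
center_x = 264, center_y = 168, radius = 32, color = 'hotpink'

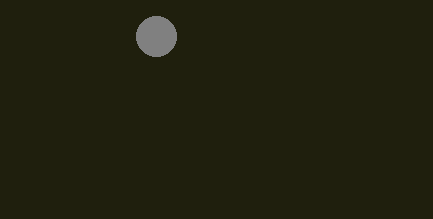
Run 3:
center_x = 156; center_y = 36; radius = 20; color = 'gray'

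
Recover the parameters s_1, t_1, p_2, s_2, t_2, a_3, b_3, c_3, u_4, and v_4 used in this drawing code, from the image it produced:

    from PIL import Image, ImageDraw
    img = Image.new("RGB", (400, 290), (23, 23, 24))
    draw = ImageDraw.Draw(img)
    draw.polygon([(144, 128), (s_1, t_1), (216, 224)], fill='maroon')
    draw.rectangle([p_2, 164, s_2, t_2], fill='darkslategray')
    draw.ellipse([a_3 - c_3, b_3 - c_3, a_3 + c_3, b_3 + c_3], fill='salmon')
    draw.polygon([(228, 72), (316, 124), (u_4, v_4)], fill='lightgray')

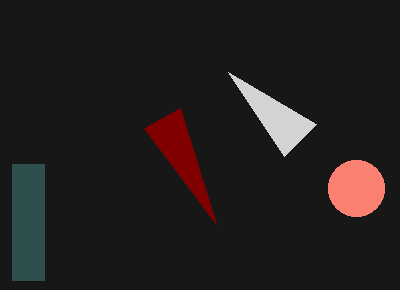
s_1 = 180, t_1 = 108, p_2 = 12, s_2 = 44, t_2 = 280, a_3 = 356, b_3 = 188, c_3 = 28, u_4 = 284, v_4 = 156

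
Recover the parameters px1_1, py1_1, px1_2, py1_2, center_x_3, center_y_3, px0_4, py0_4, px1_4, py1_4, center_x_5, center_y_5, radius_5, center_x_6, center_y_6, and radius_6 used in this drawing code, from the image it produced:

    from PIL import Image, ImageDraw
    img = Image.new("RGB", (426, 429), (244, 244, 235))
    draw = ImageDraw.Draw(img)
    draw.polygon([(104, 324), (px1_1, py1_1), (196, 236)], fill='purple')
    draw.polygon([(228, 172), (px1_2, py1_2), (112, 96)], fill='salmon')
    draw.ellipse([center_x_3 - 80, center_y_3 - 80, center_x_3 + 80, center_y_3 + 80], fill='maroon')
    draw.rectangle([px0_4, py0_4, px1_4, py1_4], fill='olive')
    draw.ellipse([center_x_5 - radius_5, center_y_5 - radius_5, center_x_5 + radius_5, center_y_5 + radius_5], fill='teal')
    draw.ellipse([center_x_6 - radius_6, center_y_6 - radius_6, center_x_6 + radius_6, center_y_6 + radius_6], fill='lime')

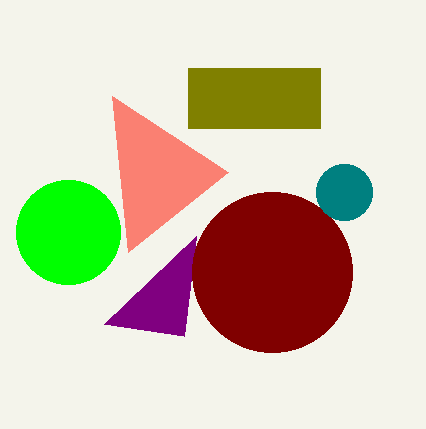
px1_1 = 184, py1_1 = 336, px1_2 = 128, py1_2 = 252, center_x_3 = 272, center_y_3 = 272, px0_4 = 188, py0_4 = 68, px1_4 = 320, py1_4 = 128, center_x_5 = 344, center_y_5 = 192, radius_5 = 28, center_x_6 = 68, center_y_6 = 232, radius_6 = 52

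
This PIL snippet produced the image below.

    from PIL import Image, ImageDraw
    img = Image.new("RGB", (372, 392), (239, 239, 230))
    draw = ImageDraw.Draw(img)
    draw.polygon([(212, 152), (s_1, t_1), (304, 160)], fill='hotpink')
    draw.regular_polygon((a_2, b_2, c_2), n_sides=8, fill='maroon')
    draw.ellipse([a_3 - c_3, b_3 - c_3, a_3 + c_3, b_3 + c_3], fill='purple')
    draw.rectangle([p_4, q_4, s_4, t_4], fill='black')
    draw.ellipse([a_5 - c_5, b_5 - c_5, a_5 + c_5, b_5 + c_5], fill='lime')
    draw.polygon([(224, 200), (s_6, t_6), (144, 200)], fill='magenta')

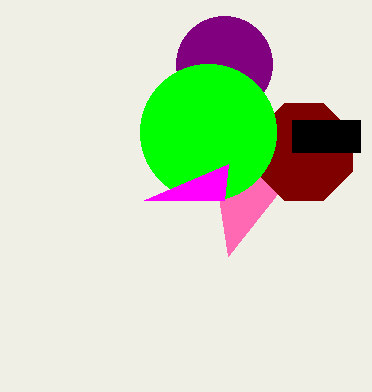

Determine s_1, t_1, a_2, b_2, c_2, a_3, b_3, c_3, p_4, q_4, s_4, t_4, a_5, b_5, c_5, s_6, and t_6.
s_1 = 228, t_1 = 256, a_2 = 304, b_2 = 152, c_2 = 52, a_3 = 224, b_3 = 64, c_3 = 48, p_4 = 292, q_4 = 120, s_4 = 360, t_4 = 152, a_5 = 208, b_5 = 132, c_5 = 68, s_6 = 228, t_6 = 164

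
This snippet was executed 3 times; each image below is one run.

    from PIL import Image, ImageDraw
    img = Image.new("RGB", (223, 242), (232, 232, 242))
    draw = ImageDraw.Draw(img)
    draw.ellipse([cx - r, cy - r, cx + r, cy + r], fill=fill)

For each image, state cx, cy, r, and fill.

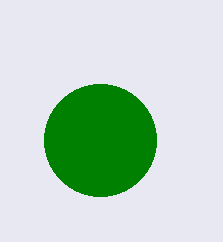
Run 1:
cx = 100, cy = 140, r = 56, fill = 'green'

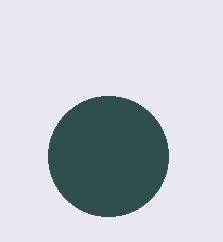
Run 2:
cx = 108; cy = 156; r = 60; fill = 'darkslategray'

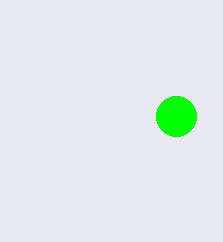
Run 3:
cx = 176, cy = 116, r = 20, fill = 'lime'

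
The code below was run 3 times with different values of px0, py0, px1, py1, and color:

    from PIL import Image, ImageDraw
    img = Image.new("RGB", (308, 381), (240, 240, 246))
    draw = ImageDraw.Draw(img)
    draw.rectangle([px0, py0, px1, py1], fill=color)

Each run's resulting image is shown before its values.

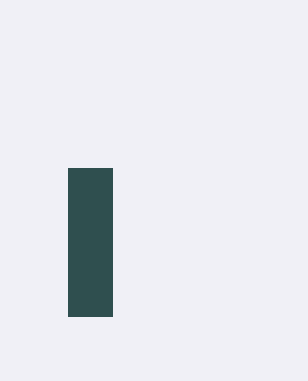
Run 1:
px0 = 68, py0 = 168, px1 = 112, py1 = 316, color = 'darkslategray'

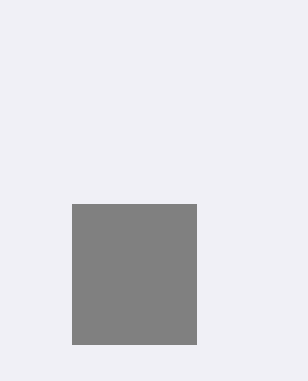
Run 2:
px0 = 72; py0 = 204; px1 = 196; py1 = 344; color = 'gray'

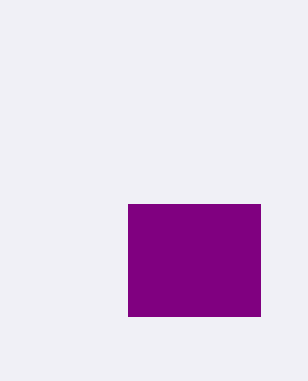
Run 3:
px0 = 128, py0 = 204, px1 = 260, py1 = 316, color = 'purple'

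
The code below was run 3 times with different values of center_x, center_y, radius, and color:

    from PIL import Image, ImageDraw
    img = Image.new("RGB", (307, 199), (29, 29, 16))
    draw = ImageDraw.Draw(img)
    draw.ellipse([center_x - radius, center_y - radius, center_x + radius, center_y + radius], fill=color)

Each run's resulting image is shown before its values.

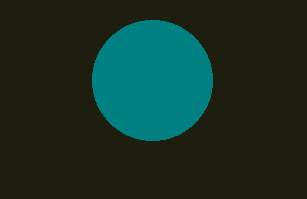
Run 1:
center_x = 152
center_y = 80
radius = 60
color = 'teal'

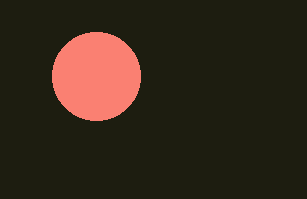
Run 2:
center_x = 96, center_y = 76, radius = 44, color = 'salmon'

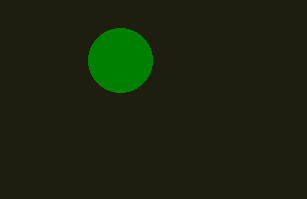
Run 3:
center_x = 120, center_y = 60, radius = 32, color = 'green'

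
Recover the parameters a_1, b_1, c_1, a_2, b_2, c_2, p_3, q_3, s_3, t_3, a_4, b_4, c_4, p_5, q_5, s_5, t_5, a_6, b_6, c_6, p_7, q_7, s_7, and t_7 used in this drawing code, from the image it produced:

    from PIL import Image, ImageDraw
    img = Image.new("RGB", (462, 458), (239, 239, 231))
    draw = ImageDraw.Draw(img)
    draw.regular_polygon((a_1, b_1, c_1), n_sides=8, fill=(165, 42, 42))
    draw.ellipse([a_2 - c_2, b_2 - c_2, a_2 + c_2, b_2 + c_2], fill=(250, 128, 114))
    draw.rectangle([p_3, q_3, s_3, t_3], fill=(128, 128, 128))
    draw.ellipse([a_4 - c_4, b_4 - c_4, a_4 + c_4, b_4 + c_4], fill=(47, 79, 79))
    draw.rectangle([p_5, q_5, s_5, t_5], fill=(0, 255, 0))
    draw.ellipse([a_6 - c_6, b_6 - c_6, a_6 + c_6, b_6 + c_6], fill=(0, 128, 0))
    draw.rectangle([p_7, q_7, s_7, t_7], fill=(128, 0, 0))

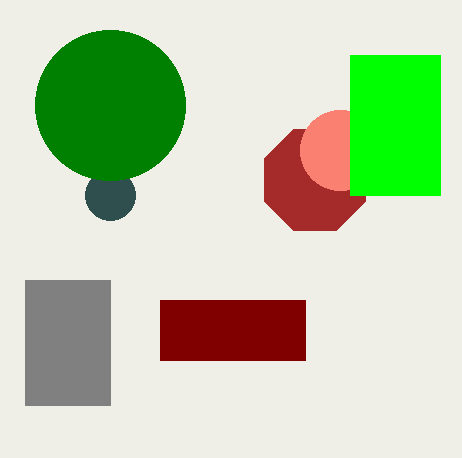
a_1 = 315, b_1 = 180, c_1 = 55, a_2 = 340, b_2 = 150, c_2 = 40, p_3 = 25, q_3 = 280, s_3 = 110, t_3 = 405, a_4 = 110, b_4 = 195, c_4 = 25, p_5 = 350, q_5 = 55, s_5 = 440, t_5 = 195, a_6 = 110, b_6 = 105, c_6 = 75, p_7 = 160, q_7 = 300, s_7 = 305, t_7 = 360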